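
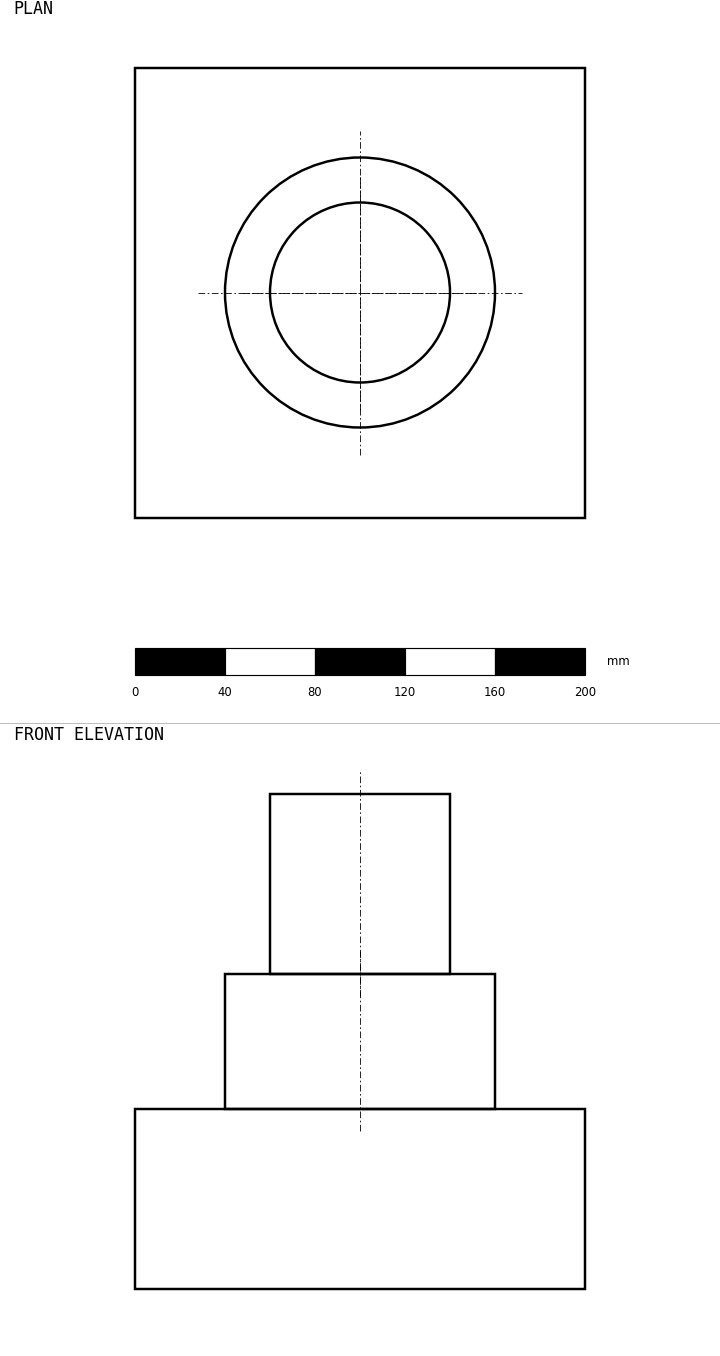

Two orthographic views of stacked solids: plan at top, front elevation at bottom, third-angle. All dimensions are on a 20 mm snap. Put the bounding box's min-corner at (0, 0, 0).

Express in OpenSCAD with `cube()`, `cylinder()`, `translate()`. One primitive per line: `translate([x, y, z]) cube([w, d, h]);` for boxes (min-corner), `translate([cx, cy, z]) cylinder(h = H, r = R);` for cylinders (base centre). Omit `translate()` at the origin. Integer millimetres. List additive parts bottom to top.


cube([200, 200, 80]);
translate([100, 100, 80]) cylinder(h = 60, r = 60);
translate([100, 100, 140]) cylinder(h = 80, r = 40);


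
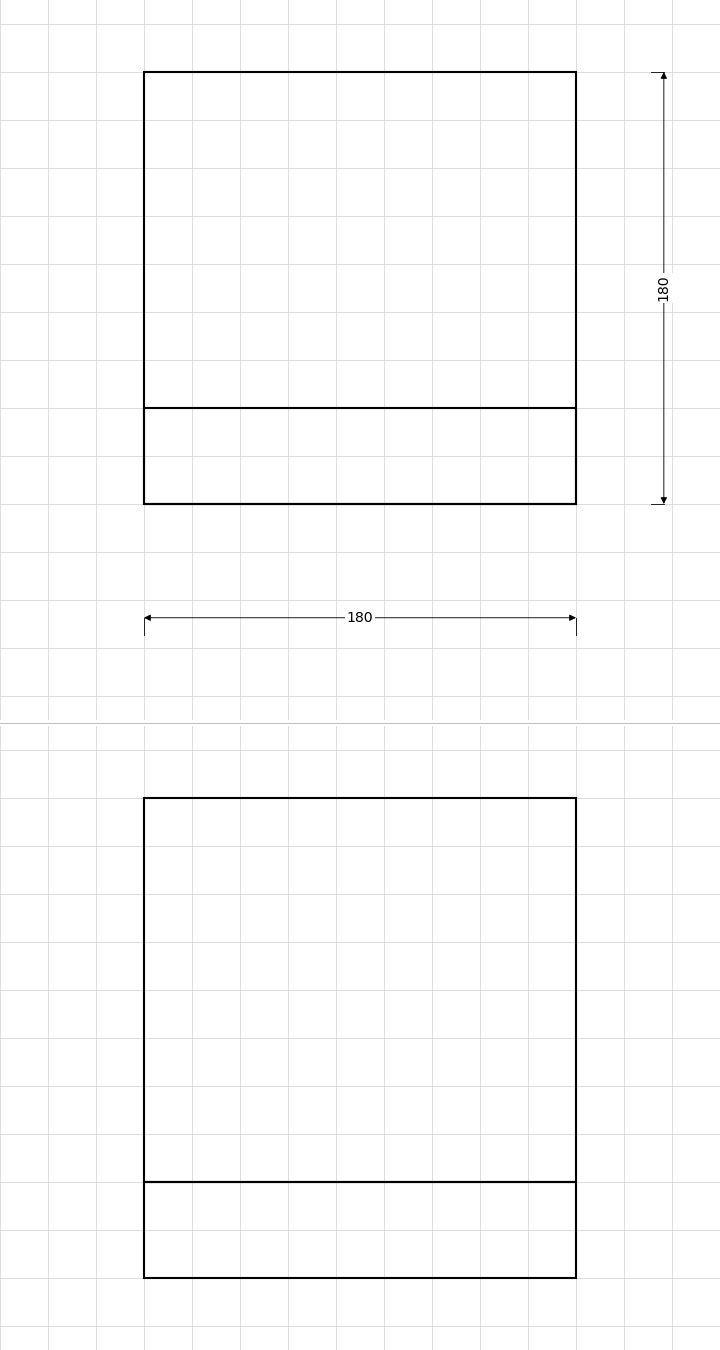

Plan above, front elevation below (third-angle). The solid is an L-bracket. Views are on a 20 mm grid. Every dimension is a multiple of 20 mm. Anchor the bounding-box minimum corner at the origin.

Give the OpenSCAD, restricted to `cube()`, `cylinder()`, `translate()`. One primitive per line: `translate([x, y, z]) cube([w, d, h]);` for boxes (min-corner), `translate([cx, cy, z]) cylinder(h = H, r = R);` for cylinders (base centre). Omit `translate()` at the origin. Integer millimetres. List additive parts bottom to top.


cube([180, 180, 40]);
translate([0, 0, 40]) cube([180, 40, 160]);


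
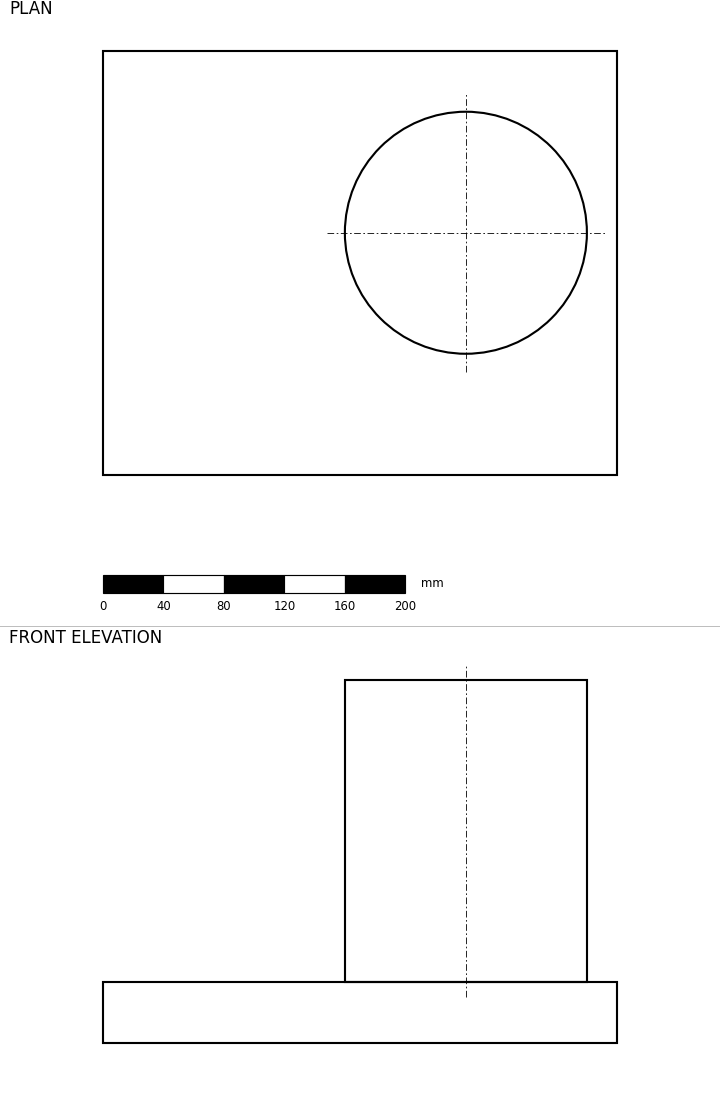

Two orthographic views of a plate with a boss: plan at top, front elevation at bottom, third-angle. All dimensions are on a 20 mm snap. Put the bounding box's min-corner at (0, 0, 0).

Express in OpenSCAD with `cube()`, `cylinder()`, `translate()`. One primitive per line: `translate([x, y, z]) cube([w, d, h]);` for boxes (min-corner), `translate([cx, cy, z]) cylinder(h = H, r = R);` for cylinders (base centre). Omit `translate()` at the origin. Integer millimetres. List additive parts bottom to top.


cube([340, 280, 40]);
translate([240, 160, 40]) cylinder(h = 200, r = 80);


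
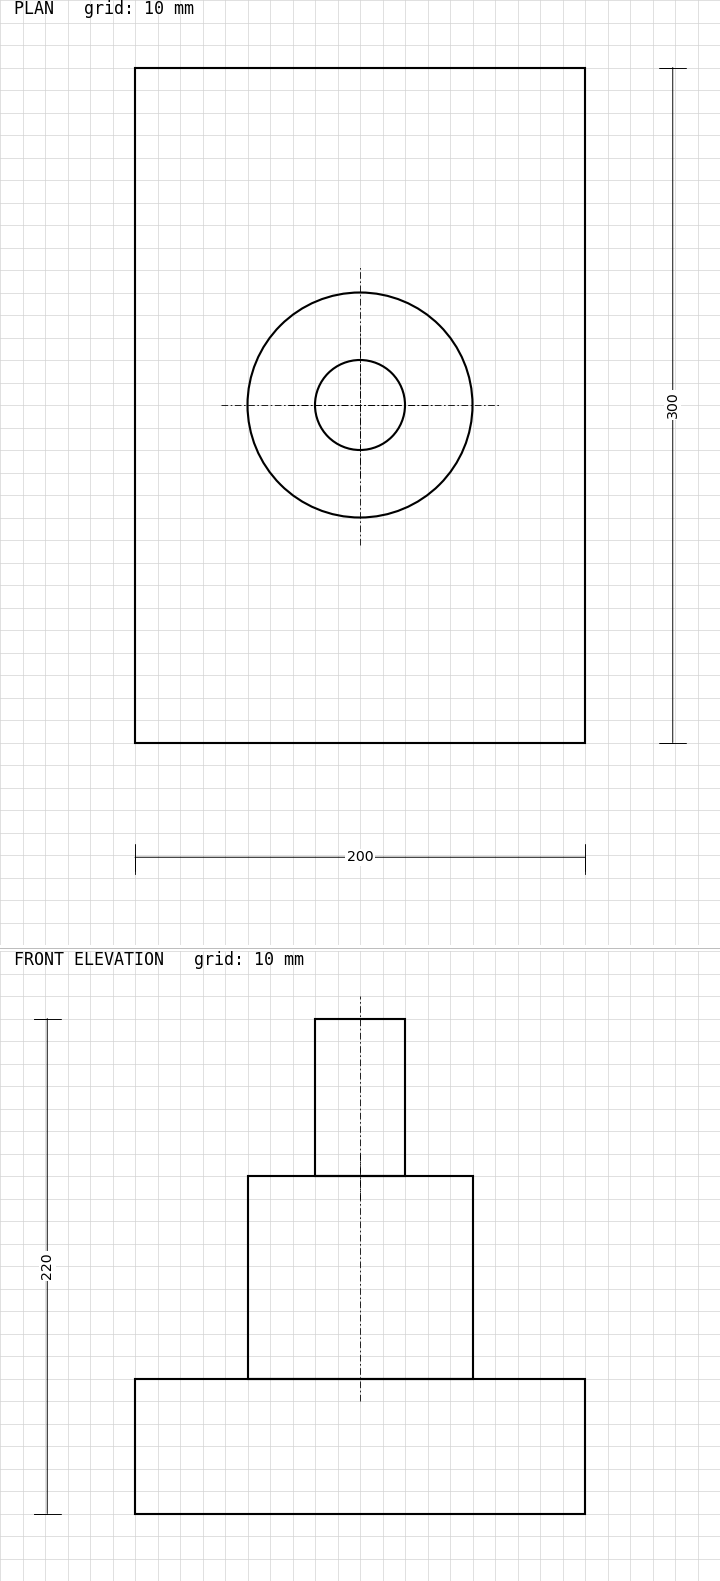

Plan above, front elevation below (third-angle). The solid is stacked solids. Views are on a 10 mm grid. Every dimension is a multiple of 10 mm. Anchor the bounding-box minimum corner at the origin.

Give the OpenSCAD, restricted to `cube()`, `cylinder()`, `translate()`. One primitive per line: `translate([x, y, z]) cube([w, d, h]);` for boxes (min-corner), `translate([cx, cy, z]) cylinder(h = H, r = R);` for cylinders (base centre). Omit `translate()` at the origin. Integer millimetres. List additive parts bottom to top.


cube([200, 300, 60]);
translate([100, 150, 60]) cylinder(h = 90, r = 50);
translate([100, 150, 150]) cylinder(h = 70, r = 20);


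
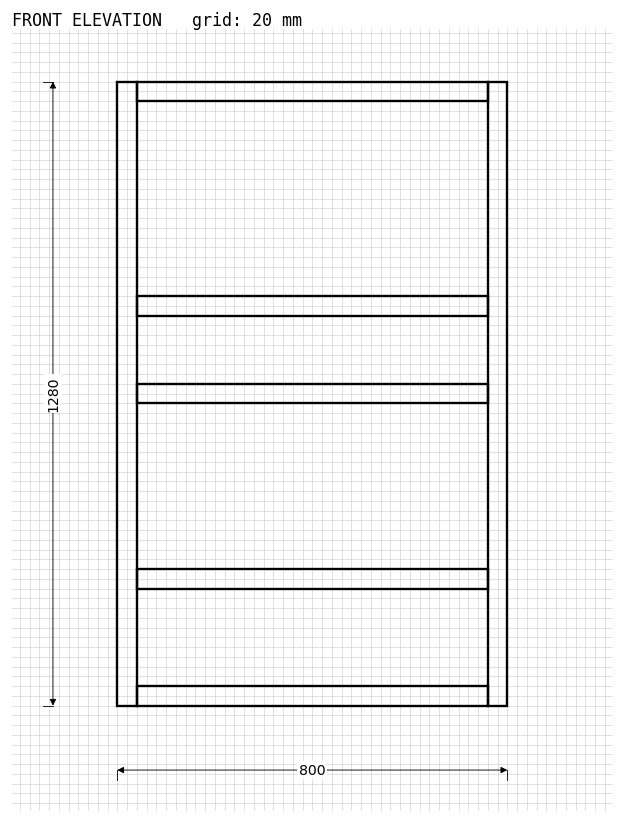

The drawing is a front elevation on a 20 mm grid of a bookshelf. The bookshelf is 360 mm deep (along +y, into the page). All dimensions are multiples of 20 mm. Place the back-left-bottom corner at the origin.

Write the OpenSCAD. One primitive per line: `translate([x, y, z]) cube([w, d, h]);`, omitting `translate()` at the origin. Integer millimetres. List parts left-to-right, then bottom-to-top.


cube([40, 360, 1280]);
translate([40, 0, 0]) cube([720, 360, 40]);
translate([40, 0, 240]) cube([720, 360, 40]);
translate([40, 0, 620]) cube([720, 360, 40]);
translate([40, 0, 800]) cube([720, 360, 40]);
translate([40, 0, 1240]) cube([720, 360, 40]);
translate([760, 0, 0]) cube([40, 360, 1280]);


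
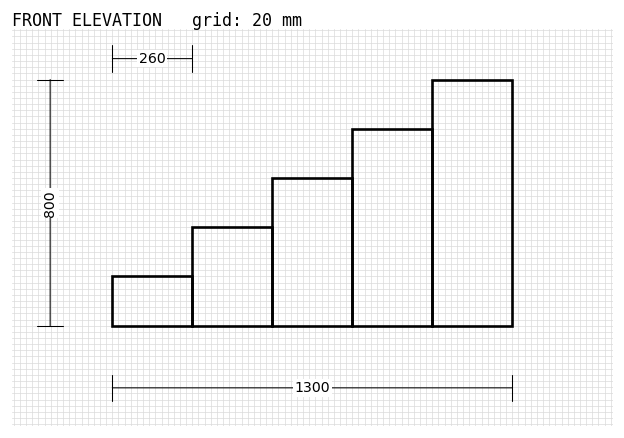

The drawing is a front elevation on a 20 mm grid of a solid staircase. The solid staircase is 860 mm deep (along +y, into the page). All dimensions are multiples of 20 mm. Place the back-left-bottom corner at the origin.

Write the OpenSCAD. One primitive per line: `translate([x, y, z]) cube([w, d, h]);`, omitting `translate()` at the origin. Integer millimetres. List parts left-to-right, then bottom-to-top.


cube([260, 860, 160]);
translate([260, 0, 0]) cube([260, 860, 320]);
translate([520, 0, 0]) cube([260, 860, 480]);
translate([780, 0, 0]) cube([260, 860, 640]);
translate([1040, 0, 0]) cube([260, 860, 800]);


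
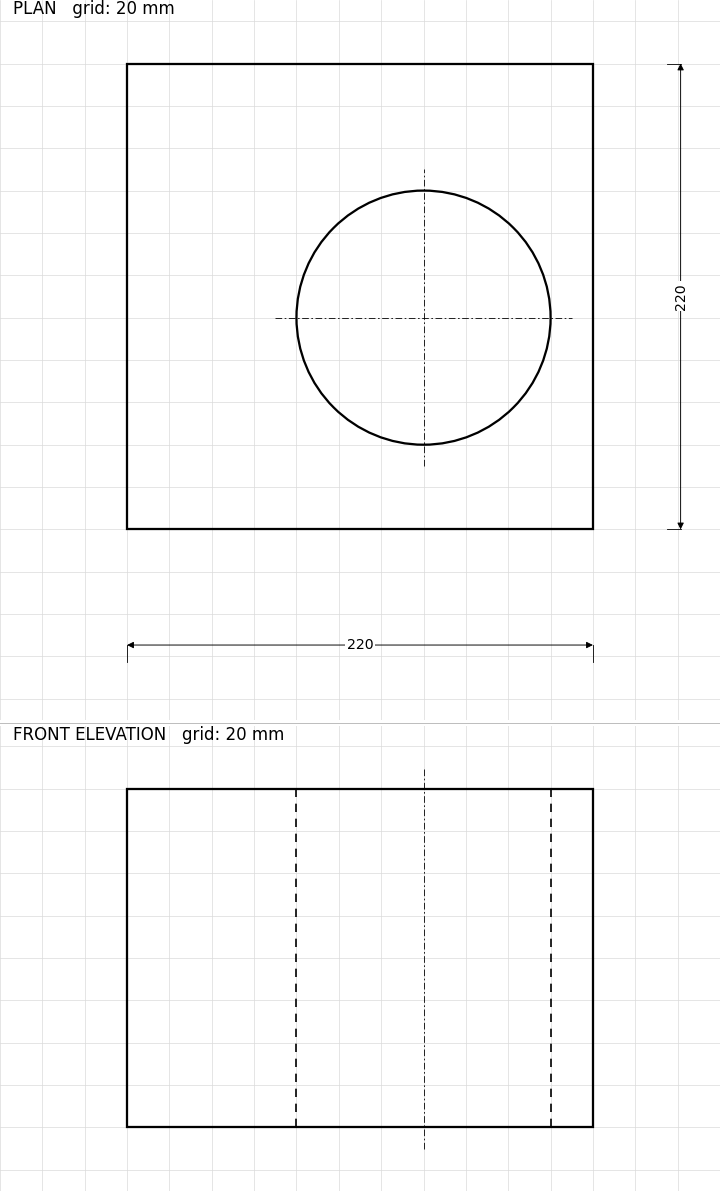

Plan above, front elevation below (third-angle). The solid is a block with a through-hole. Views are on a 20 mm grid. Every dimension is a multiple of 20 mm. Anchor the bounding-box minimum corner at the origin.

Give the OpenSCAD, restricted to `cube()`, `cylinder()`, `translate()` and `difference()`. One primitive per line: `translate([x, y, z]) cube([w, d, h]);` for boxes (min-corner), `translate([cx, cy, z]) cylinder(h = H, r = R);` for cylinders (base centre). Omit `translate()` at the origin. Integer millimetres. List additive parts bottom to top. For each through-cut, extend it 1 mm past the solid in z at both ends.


difference() {
  cube([220, 220, 160]);
  translate([140, 100, -1]) cylinder(h = 162, r = 60);
}


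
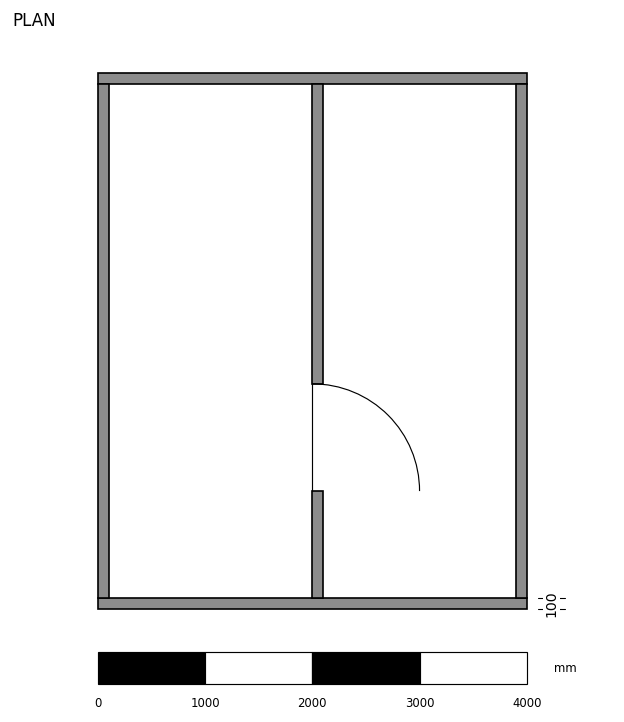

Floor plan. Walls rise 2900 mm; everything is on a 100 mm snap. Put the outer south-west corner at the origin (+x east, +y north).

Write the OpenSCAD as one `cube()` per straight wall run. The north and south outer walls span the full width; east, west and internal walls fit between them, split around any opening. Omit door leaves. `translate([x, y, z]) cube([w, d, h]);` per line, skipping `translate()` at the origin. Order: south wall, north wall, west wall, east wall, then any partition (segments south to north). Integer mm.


cube([4000, 100, 2900]);
translate([0, 4900, 0]) cube([4000, 100, 2900]);
translate([0, 100, 0]) cube([100, 4800, 2900]);
translate([3900, 100, 0]) cube([100, 4800, 2900]);
translate([2000, 100, 0]) cube([100, 1000, 2900]);
translate([2000, 2100, 0]) cube([100, 2800, 2900]);


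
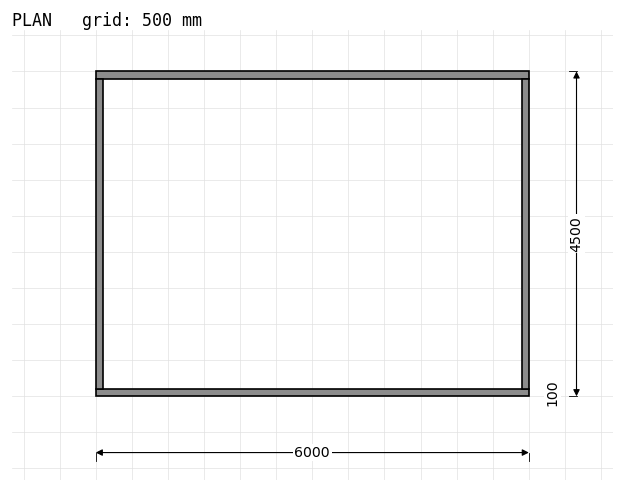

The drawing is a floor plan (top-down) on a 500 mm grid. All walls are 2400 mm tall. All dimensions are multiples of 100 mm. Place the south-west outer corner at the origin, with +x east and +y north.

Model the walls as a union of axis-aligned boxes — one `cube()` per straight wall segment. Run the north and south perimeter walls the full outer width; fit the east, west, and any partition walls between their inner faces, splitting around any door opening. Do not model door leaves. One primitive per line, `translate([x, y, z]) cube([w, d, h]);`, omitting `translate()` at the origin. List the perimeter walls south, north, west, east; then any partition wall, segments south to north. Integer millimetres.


cube([6000, 100, 2400]);
translate([0, 4400, 0]) cube([6000, 100, 2400]);
translate([0, 100, 0]) cube([100, 4300, 2400]);
translate([5900, 100, 0]) cube([100, 4300, 2400]);


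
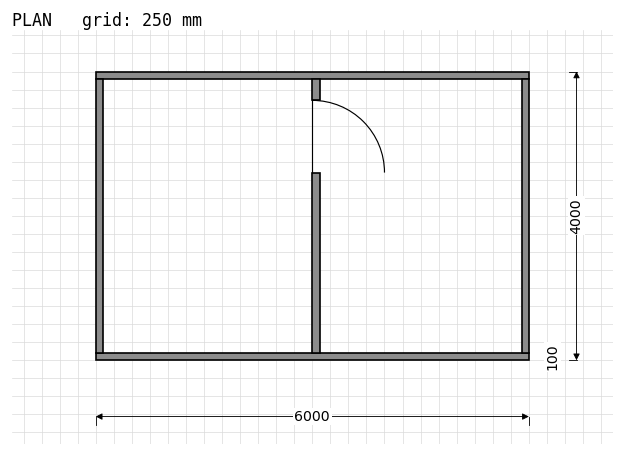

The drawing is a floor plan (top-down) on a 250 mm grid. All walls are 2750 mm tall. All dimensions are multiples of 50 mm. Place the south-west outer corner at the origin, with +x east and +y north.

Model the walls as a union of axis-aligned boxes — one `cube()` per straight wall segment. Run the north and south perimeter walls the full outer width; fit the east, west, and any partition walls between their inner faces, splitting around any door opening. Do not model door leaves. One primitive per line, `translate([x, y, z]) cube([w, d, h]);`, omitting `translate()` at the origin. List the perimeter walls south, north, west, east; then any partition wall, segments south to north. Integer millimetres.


cube([6000, 100, 2750]);
translate([0, 3900, 0]) cube([6000, 100, 2750]);
translate([0, 100, 0]) cube([100, 3800, 2750]);
translate([5900, 100, 0]) cube([100, 3800, 2750]);
translate([3000, 100, 0]) cube([100, 2500, 2750]);
translate([3000, 3600, 0]) cube([100, 300, 2750]);


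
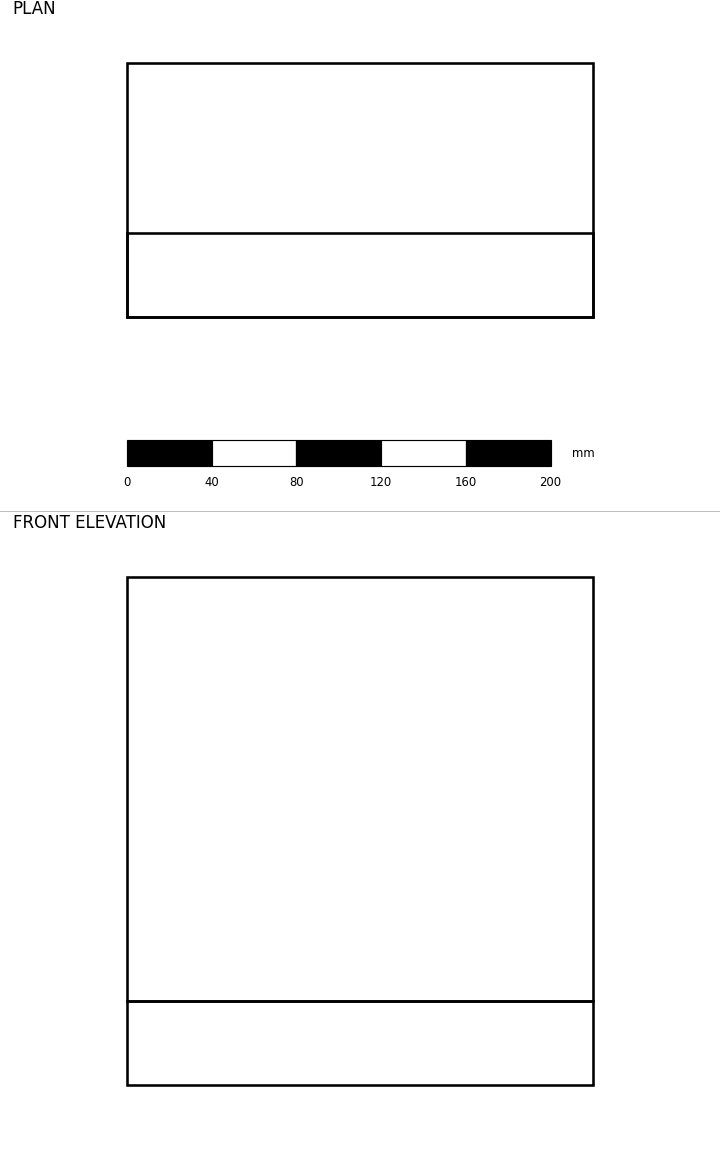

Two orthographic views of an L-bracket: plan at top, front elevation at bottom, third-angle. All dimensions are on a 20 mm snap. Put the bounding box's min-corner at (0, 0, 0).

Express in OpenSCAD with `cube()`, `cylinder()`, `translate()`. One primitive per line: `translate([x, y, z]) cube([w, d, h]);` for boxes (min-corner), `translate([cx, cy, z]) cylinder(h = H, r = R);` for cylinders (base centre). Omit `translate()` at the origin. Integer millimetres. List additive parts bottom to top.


cube([220, 120, 40]);
translate([0, 0, 40]) cube([220, 40, 200]);


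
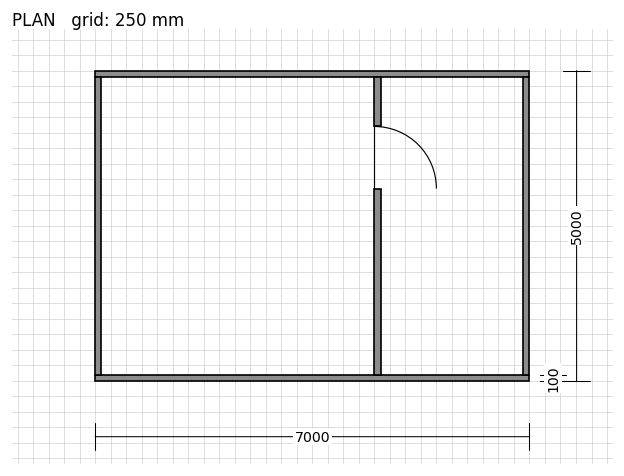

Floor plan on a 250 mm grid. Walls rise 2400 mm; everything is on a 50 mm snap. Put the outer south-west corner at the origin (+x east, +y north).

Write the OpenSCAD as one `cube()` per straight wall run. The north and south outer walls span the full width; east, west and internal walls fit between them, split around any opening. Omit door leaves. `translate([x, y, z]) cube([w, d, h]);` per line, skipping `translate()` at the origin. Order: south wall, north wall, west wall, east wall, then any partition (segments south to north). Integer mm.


cube([7000, 100, 2400]);
translate([0, 4900, 0]) cube([7000, 100, 2400]);
translate([0, 100, 0]) cube([100, 4800, 2400]);
translate([6900, 100, 0]) cube([100, 4800, 2400]);
translate([4500, 100, 0]) cube([100, 3000, 2400]);
translate([4500, 4100, 0]) cube([100, 800, 2400]);


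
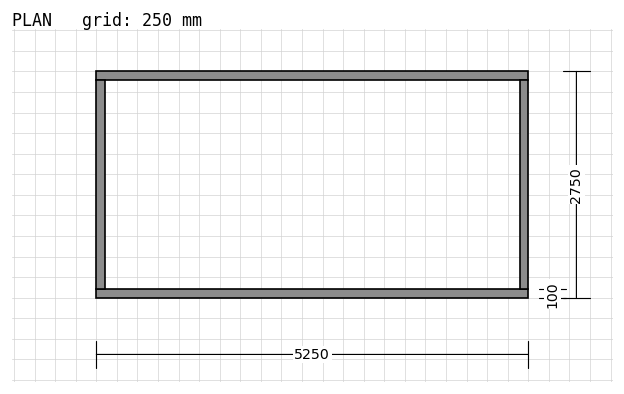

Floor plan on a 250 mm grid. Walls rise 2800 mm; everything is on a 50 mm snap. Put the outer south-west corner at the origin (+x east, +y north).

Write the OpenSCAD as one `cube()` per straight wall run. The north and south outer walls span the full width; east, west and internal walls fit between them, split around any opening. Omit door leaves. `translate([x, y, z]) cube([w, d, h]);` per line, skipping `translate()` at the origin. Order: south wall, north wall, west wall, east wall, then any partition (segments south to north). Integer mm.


cube([5250, 100, 2800]);
translate([0, 2650, 0]) cube([5250, 100, 2800]);
translate([0, 100, 0]) cube([100, 2550, 2800]);
translate([5150, 100, 0]) cube([100, 2550, 2800]);


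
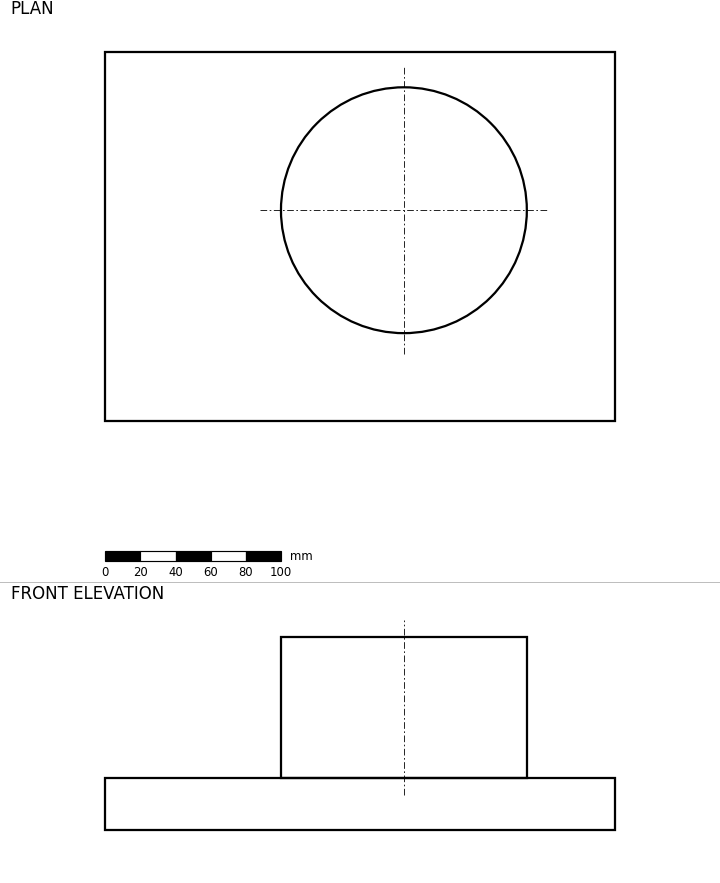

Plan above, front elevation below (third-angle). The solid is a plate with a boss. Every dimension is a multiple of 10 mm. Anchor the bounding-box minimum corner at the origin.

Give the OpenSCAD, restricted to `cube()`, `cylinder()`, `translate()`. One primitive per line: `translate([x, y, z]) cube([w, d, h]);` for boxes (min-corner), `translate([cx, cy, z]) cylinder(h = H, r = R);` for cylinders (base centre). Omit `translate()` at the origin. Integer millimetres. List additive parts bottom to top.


cube([290, 210, 30]);
translate([170, 120, 30]) cylinder(h = 80, r = 70);


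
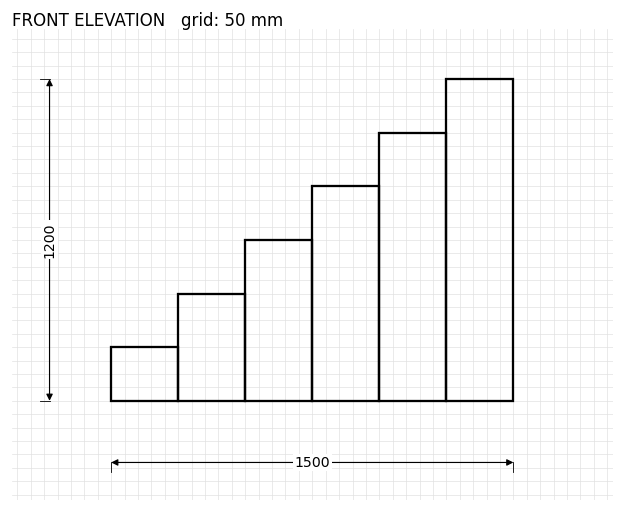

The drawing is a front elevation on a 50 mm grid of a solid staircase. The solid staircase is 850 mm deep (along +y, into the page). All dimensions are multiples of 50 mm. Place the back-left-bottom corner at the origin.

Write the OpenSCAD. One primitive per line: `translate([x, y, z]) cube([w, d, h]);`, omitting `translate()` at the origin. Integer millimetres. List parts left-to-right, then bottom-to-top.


cube([250, 850, 200]);
translate([250, 0, 0]) cube([250, 850, 400]);
translate([500, 0, 0]) cube([250, 850, 600]);
translate([750, 0, 0]) cube([250, 850, 800]);
translate([1000, 0, 0]) cube([250, 850, 1000]);
translate([1250, 0, 0]) cube([250, 850, 1200]);


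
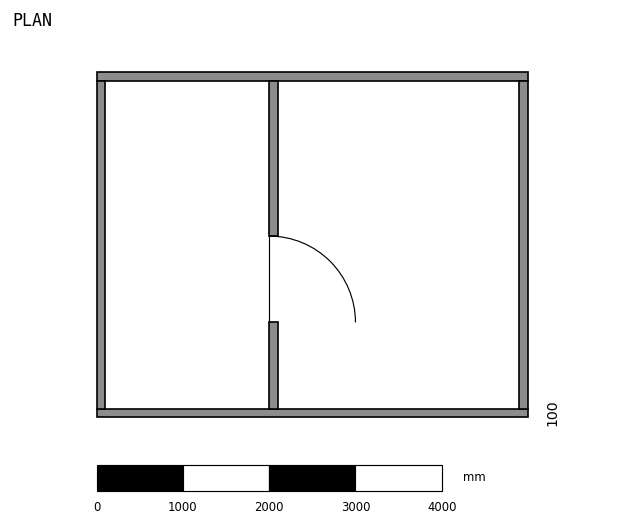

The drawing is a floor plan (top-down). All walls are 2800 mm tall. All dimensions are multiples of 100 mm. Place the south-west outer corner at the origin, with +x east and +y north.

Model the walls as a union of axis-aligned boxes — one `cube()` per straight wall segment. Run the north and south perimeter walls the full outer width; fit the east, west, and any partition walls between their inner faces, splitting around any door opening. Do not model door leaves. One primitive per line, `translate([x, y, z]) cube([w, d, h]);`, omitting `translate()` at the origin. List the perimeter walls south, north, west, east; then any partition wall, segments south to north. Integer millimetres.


cube([5000, 100, 2800]);
translate([0, 3900, 0]) cube([5000, 100, 2800]);
translate([0, 100, 0]) cube([100, 3800, 2800]);
translate([4900, 100, 0]) cube([100, 3800, 2800]);
translate([2000, 100, 0]) cube([100, 1000, 2800]);
translate([2000, 2100, 0]) cube([100, 1800, 2800]);


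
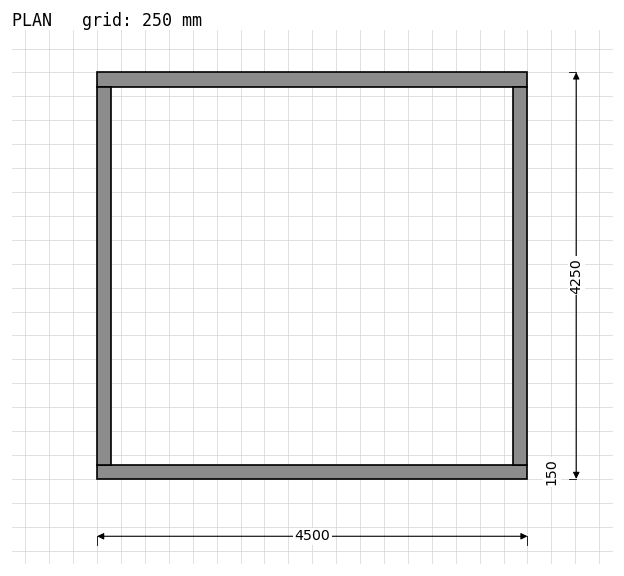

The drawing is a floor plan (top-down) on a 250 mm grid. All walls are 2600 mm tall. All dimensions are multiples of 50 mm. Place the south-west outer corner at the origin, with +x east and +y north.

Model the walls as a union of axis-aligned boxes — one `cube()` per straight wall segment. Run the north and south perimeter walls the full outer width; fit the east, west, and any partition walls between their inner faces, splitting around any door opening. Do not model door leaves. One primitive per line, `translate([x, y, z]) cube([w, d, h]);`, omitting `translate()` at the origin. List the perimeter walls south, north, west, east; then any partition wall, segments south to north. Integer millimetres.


cube([4500, 150, 2600]);
translate([0, 4100, 0]) cube([4500, 150, 2600]);
translate([0, 150, 0]) cube([150, 3950, 2600]);
translate([4350, 150, 0]) cube([150, 3950, 2600]);


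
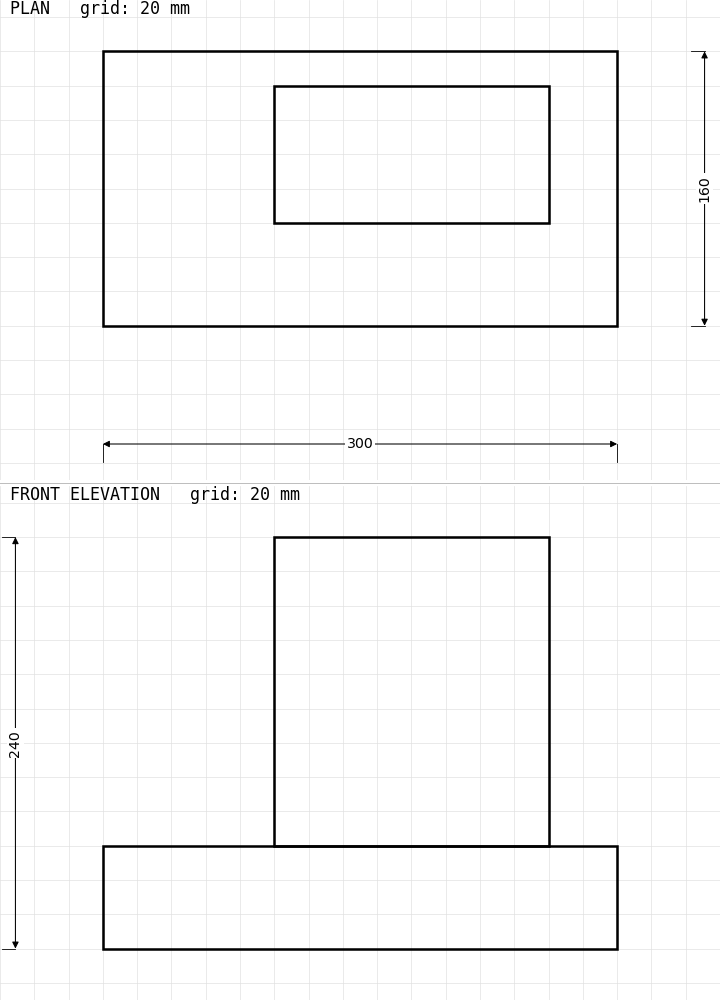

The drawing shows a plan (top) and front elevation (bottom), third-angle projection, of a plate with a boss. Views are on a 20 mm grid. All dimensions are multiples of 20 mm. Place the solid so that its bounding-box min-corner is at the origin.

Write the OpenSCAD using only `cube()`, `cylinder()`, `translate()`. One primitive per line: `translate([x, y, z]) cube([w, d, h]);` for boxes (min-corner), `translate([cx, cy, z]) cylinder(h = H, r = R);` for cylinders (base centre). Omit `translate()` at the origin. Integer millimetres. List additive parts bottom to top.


cube([300, 160, 60]);
translate([100, 60, 60]) cube([160, 80, 180]);


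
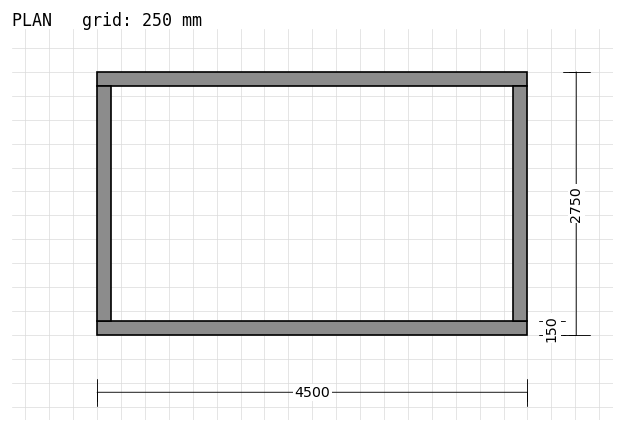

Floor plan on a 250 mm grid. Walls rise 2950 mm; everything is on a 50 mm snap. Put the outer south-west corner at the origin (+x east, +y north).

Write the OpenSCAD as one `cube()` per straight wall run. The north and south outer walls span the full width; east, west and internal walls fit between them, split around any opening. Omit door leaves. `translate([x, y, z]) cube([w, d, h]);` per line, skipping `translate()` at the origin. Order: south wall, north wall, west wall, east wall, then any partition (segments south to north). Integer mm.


cube([4500, 150, 2950]);
translate([0, 2600, 0]) cube([4500, 150, 2950]);
translate([0, 150, 0]) cube([150, 2450, 2950]);
translate([4350, 150, 0]) cube([150, 2450, 2950]);


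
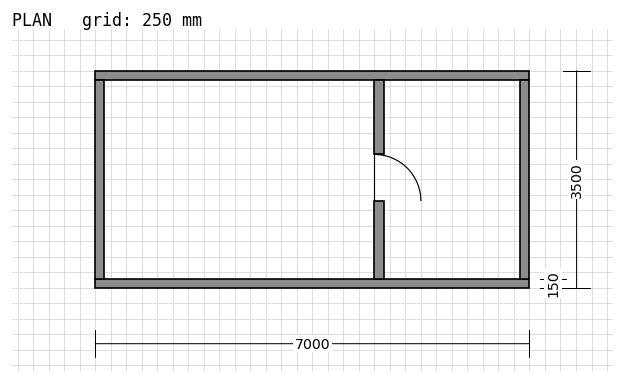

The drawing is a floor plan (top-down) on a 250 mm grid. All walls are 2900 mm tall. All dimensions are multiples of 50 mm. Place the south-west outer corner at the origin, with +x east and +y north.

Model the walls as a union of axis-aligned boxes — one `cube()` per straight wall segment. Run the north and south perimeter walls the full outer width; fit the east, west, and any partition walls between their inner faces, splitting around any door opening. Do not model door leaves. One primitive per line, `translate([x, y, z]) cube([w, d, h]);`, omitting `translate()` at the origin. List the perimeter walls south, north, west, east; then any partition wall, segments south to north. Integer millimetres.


cube([7000, 150, 2900]);
translate([0, 3350, 0]) cube([7000, 150, 2900]);
translate([0, 150, 0]) cube([150, 3200, 2900]);
translate([6850, 150, 0]) cube([150, 3200, 2900]);
translate([4500, 150, 0]) cube([150, 1250, 2900]);
translate([4500, 2150, 0]) cube([150, 1200, 2900]);


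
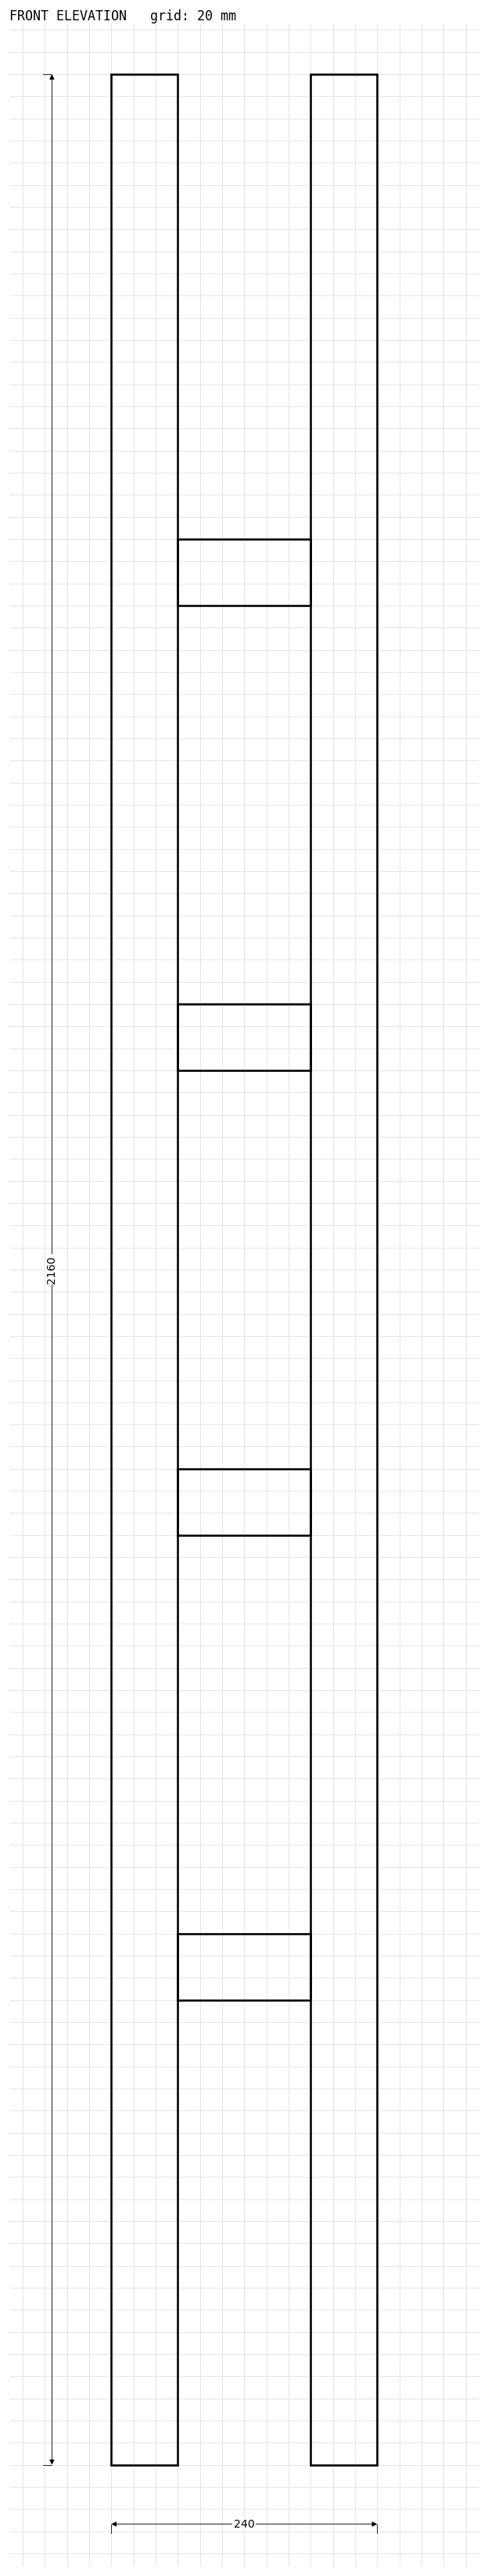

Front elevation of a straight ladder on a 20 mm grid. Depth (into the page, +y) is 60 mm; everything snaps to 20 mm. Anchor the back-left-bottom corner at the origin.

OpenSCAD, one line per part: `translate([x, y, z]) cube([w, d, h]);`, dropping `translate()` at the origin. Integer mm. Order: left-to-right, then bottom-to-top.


cube([60, 60, 2160]);
translate([60, 0, 420]) cube([120, 60, 60]);
translate([60, 0, 840]) cube([120, 60, 60]);
translate([60, 0, 1260]) cube([120, 60, 60]);
translate([60, 0, 1680]) cube([120, 60, 60]);
translate([180, 0, 0]) cube([60, 60, 2160]);


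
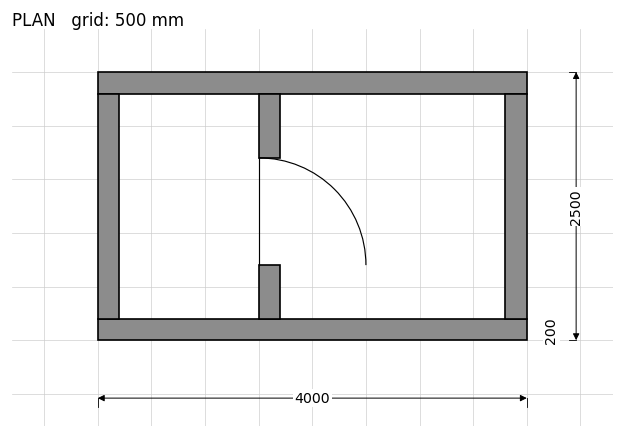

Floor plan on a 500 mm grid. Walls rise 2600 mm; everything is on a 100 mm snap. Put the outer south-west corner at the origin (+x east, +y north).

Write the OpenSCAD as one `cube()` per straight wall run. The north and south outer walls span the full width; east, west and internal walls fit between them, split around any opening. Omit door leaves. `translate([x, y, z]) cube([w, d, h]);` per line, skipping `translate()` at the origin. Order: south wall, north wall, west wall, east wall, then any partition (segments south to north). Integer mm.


cube([4000, 200, 2600]);
translate([0, 2300, 0]) cube([4000, 200, 2600]);
translate([0, 200, 0]) cube([200, 2100, 2600]);
translate([3800, 200, 0]) cube([200, 2100, 2600]);
translate([1500, 200, 0]) cube([200, 500, 2600]);
translate([1500, 1700, 0]) cube([200, 600, 2600]);


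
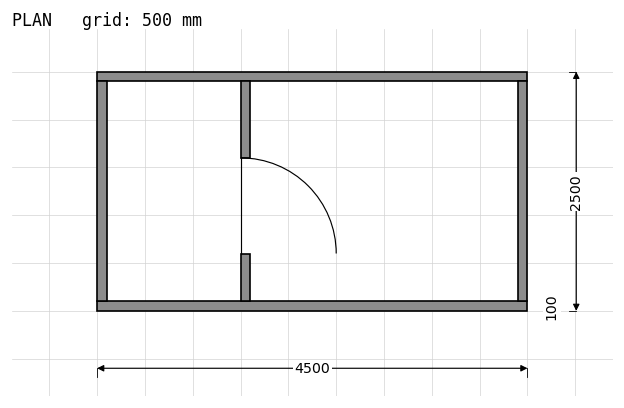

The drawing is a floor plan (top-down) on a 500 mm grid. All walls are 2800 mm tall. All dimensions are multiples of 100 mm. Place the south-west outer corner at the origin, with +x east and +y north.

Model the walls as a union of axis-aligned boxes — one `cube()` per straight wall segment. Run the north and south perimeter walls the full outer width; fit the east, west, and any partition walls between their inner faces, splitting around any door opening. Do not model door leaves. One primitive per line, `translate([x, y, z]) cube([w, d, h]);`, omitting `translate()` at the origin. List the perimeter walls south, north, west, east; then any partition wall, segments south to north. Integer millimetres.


cube([4500, 100, 2800]);
translate([0, 2400, 0]) cube([4500, 100, 2800]);
translate([0, 100, 0]) cube([100, 2300, 2800]);
translate([4400, 100, 0]) cube([100, 2300, 2800]);
translate([1500, 100, 0]) cube([100, 500, 2800]);
translate([1500, 1600, 0]) cube([100, 800, 2800]);


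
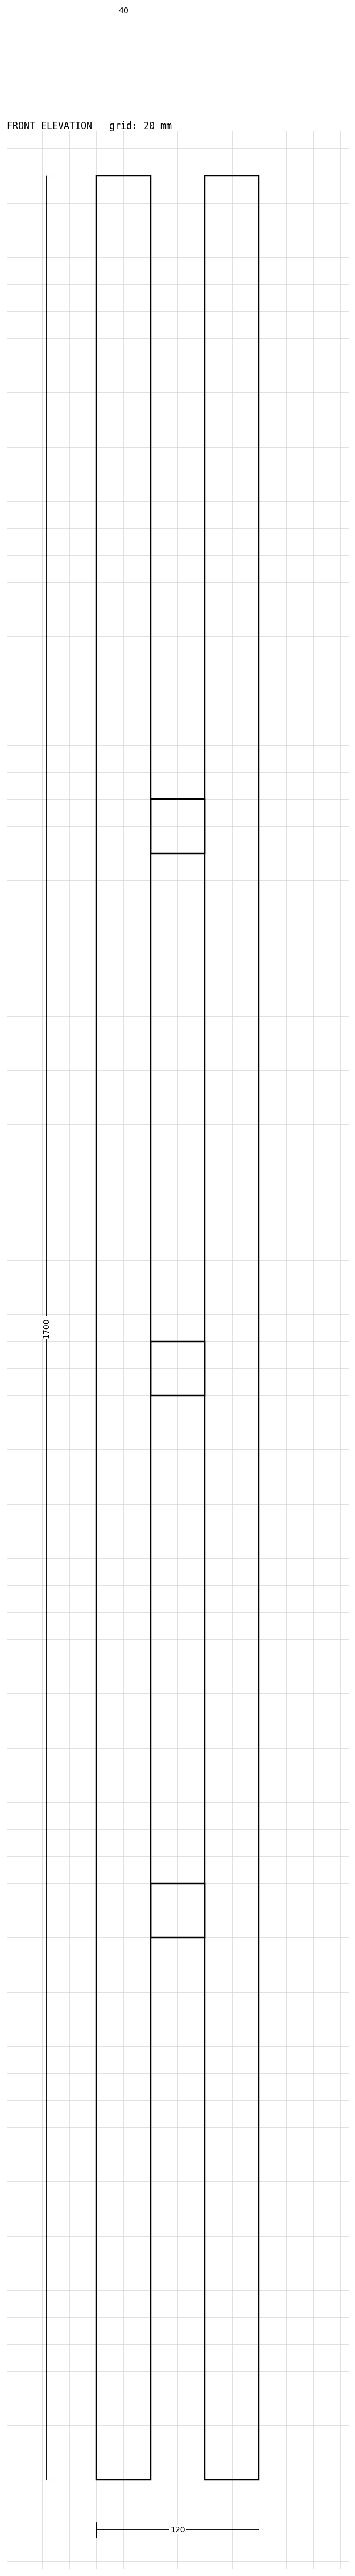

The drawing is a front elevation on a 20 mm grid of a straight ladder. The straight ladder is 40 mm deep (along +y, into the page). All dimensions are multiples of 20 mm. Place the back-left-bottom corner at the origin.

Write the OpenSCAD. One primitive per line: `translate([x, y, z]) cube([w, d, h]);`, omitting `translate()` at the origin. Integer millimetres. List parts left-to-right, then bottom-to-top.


cube([40, 40, 1700]);
translate([40, 0, 400]) cube([40, 40, 40]);
translate([40, 0, 800]) cube([40, 40, 40]);
translate([40, 0, 1200]) cube([40, 40, 40]);
translate([80, 0, 0]) cube([40, 40, 1700]);


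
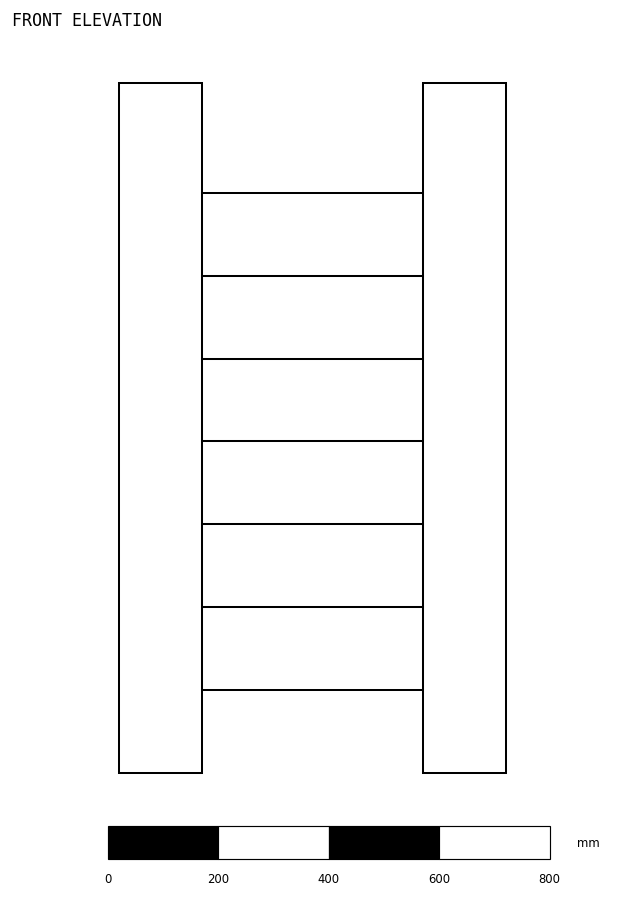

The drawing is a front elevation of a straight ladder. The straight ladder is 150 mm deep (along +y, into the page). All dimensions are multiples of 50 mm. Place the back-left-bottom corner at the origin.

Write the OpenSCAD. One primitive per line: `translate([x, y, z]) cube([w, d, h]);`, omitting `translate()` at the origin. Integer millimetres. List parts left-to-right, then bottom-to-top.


cube([150, 150, 1250]);
translate([150, 0, 150]) cube([400, 150, 150]);
translate([150, 0, 300]) cube([400, 150, 150]);
translate([150, 0, 450]) cube([400, 150, 150]);
translate([150, 0, 600]) cube([400, 150, 150]);
translate([150, 0, 750]) cube([400, 150, 150]);
translate([150, 0, 900]) cube([400, 150, 150]);
translate([550, 0, 0]) cube([150, 150, 1250]);


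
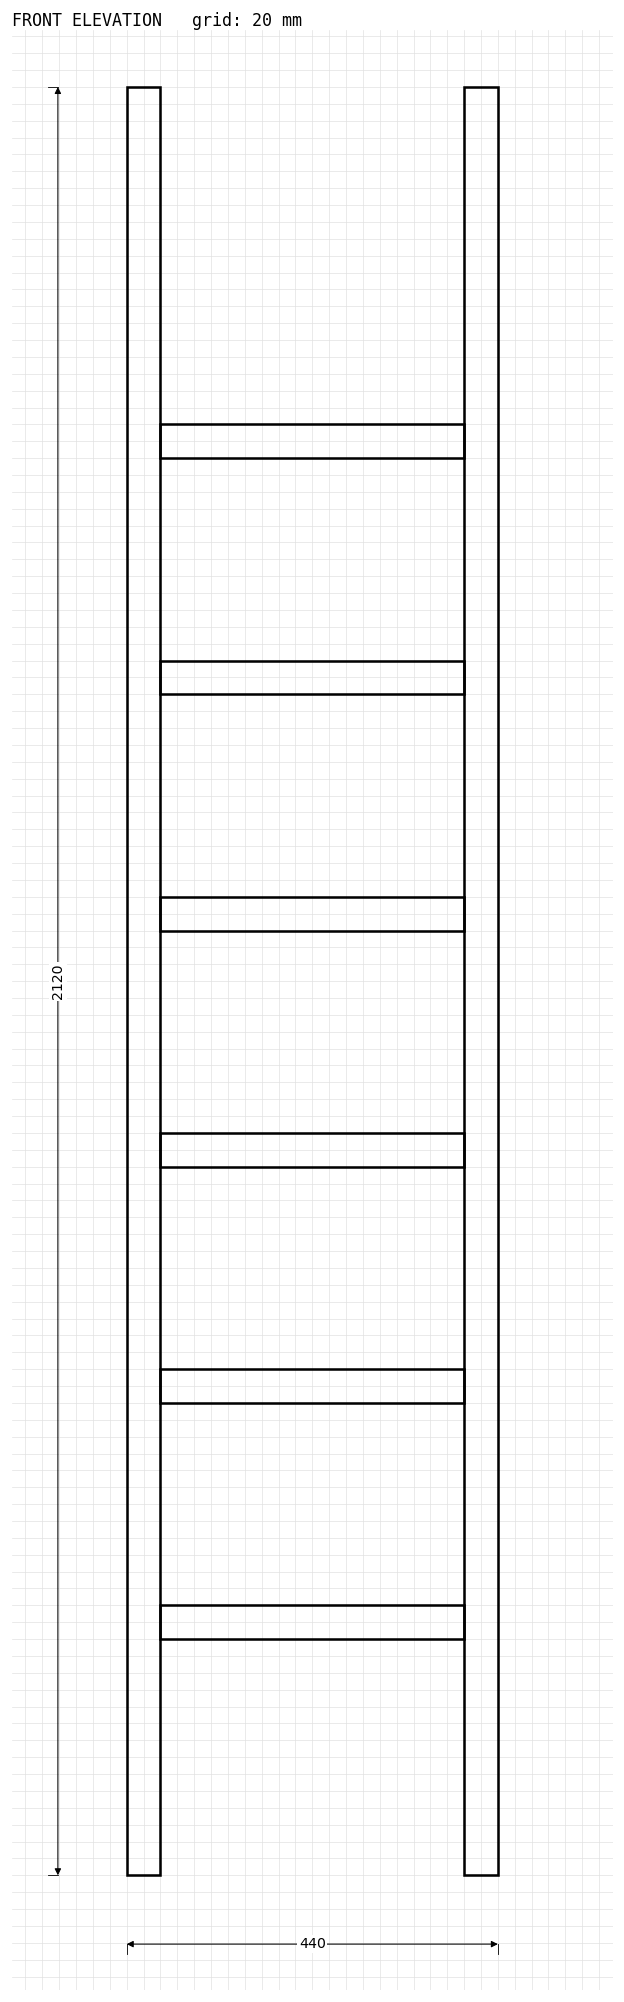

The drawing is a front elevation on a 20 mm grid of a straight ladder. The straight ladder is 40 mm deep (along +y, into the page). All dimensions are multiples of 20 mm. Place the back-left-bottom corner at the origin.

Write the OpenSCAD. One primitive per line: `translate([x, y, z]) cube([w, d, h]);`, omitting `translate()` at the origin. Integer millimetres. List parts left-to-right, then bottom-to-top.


cube([40, 40, 2120]);
translate([40, 0, 280]) cube([360, 40, 40]);
translate([40, 0, 560]) cube([360, 40, 40]);
translate([40, 0, 840]) cube([360, 40, 40]);
translate([40, 0, 1120]) cube([360, 40, 40]);
translate([40, 0, 1400]) cube([360, 40, 40]);
translate([40, 0, 1680]) cube([360, 40, 40]);
translate([400, 0, 0]) cube([40, 40, 2120]);


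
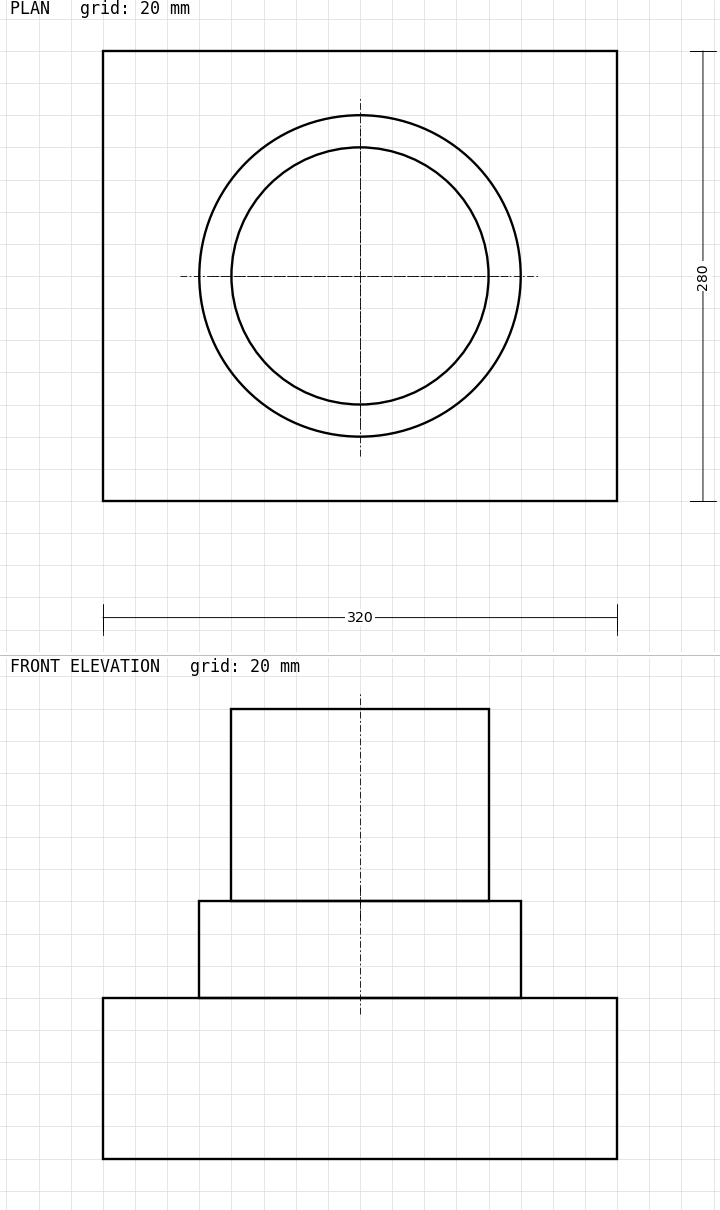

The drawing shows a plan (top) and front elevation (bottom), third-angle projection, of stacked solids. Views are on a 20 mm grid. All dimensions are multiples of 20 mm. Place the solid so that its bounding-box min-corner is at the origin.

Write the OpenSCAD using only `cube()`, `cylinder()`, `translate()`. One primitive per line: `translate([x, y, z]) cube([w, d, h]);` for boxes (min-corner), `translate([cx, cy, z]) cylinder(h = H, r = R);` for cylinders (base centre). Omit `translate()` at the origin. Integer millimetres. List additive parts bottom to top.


cube([320, 280, 100]);
translate([160, 140, 100]) cylinder(h = 60, r = 100);
translate([160, 140, 160]) cylinder(h = 120, r = 80);


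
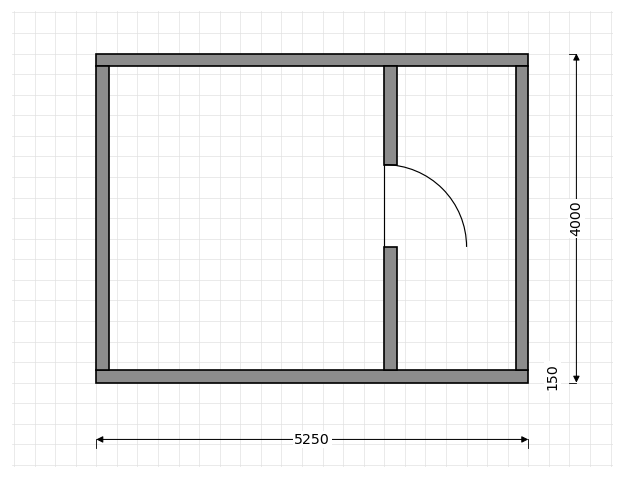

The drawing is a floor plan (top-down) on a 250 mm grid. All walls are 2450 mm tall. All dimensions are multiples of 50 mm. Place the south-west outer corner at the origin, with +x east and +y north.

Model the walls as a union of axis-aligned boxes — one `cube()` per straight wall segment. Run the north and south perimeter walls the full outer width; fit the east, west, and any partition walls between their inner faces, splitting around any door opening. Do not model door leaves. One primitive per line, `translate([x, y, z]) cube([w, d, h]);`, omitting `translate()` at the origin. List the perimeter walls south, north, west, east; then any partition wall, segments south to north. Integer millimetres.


cube([5250, 150, 2450]);
translate([0, 3850, 0]) cube([5250, 150, 2450]);
translate([0, 150, 0]) cube([150, 3700, 2450]);
translate([5100, 150, 0]) cube([150, 3700, 2450]);
translate([3500, 150, 0]) cube([150, 1500, 2450]);
translate([3500, 2650, 0]) cube([150, 1200, 2450]);


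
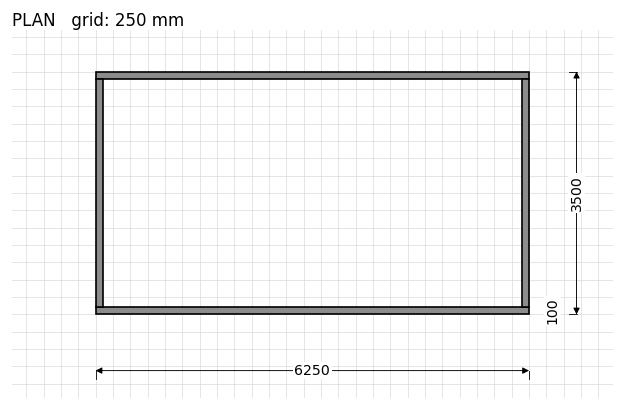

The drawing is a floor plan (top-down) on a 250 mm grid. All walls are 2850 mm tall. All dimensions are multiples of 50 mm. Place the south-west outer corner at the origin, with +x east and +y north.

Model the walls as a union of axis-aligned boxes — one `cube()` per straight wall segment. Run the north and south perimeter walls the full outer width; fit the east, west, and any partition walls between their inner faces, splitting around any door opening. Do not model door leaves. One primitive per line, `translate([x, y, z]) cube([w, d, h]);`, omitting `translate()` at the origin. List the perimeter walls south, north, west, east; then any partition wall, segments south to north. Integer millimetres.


cube([6250, 100, 2850]);
translate([0, 3400, 0]) cube([6250, 100, 2850]);
translate([0, 100, 0]) cube([100, 3300, 2850]);
translate([6150, 100, 0]) cube([100, 3300, 2850]);


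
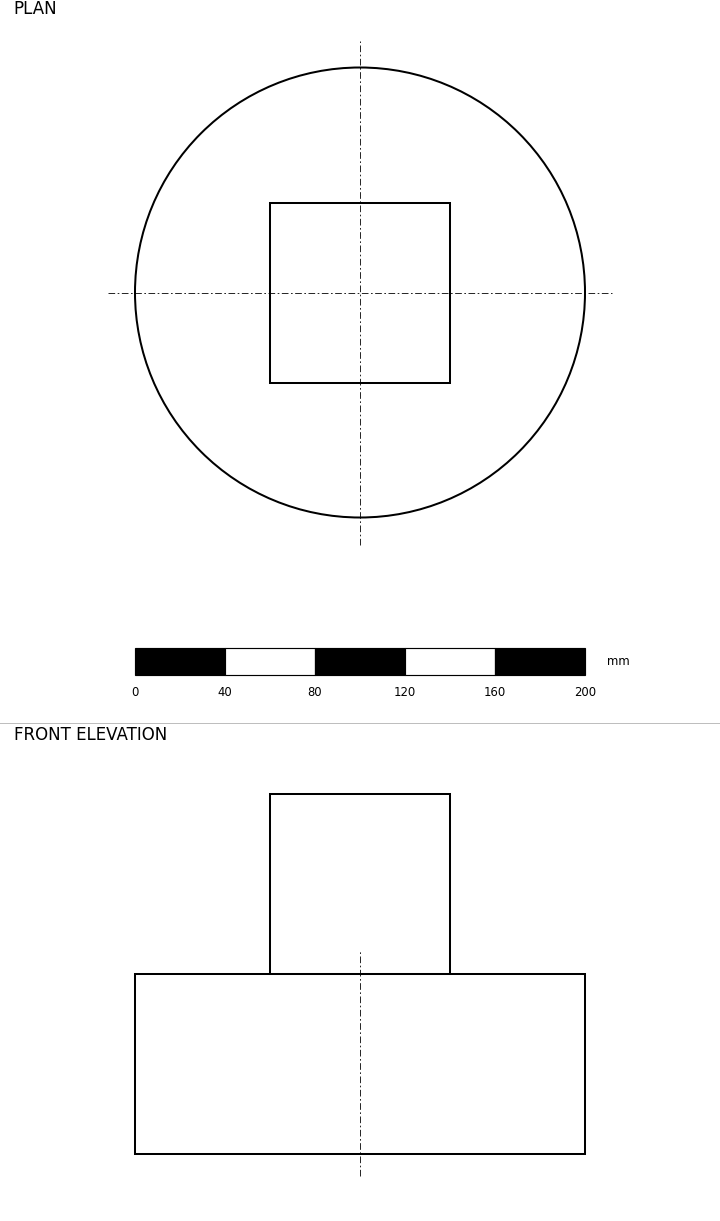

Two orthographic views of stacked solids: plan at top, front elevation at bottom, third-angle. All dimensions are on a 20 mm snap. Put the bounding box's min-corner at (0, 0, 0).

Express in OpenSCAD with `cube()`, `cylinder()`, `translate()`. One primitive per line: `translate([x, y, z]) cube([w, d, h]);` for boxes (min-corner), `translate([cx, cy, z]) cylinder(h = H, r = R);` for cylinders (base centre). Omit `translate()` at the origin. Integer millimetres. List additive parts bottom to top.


translate([100, 100, 0]) cylinder(h = 80, r = 100);
translate([60, 60, 80]) cube([80, 80, 80]);


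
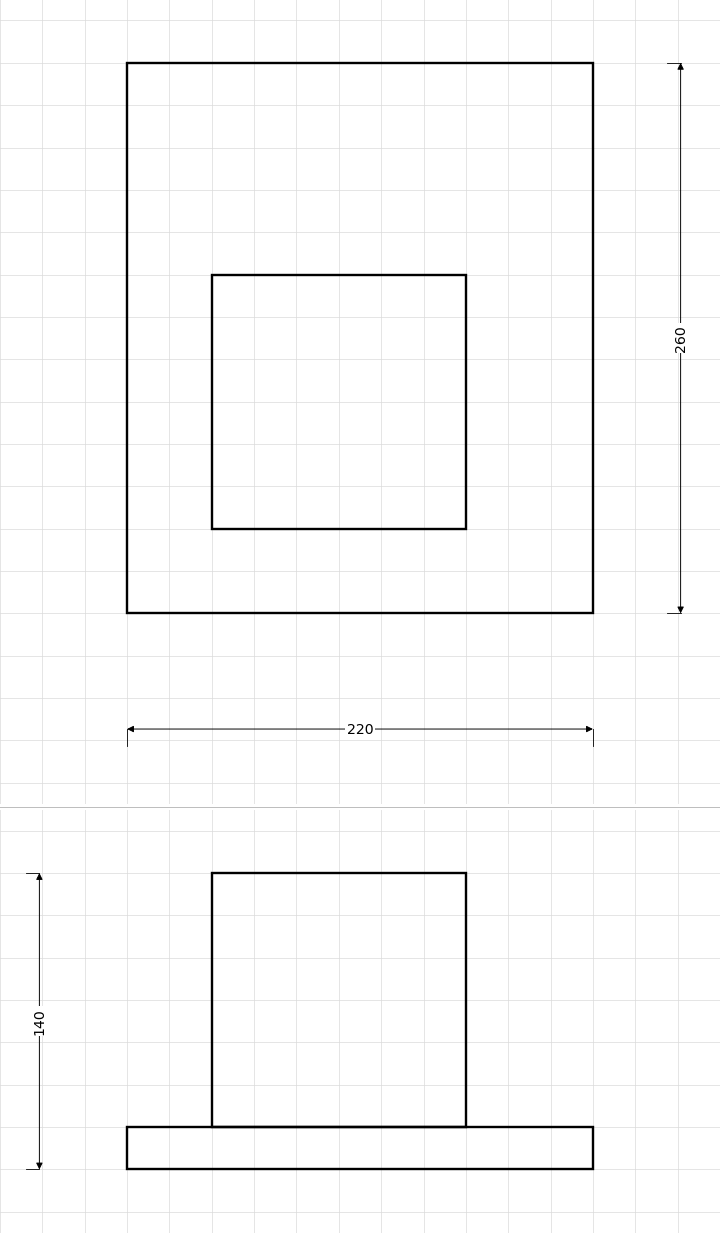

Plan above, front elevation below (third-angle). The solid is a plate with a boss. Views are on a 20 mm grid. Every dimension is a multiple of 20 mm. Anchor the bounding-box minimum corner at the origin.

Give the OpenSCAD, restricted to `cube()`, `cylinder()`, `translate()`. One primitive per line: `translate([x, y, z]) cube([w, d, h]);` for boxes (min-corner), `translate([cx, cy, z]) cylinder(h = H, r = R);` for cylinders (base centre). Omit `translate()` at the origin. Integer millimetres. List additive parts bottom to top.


cube([220, 260, 20]);
translate([40, 40, 20]) cube([120, 120, 120]);


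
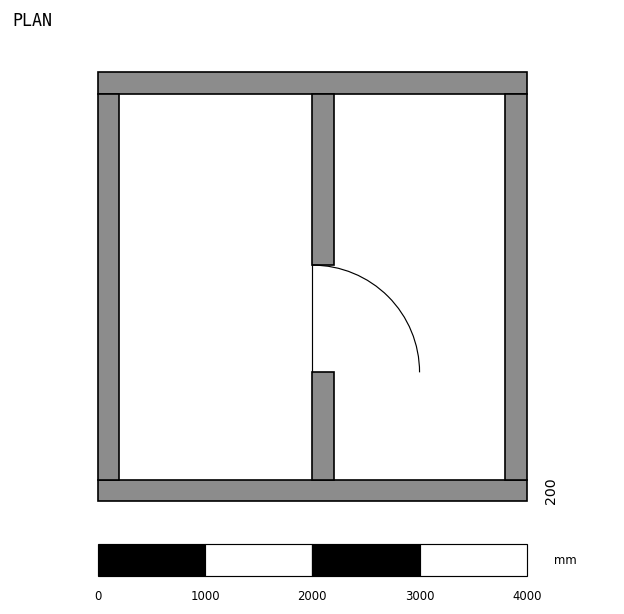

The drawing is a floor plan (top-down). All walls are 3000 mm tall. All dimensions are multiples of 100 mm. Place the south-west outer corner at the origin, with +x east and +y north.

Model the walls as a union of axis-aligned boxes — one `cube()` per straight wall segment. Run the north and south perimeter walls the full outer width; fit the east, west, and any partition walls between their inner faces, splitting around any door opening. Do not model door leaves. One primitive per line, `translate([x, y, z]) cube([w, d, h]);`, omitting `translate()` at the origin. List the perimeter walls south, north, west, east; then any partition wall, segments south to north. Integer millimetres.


cube([4000, 200, 3000]);
translate([0, 3800, 0]) cube([4000, 200, 3000]);
translate([0, 200, 0]) cube([200, 3600, 3000]);
translate([3800, 200, 0]) cube([200, 3600, 3000]);
translate([2000, 200, 0]) cube([200, 1000, 3000]);
translate([2000, 2200, 0]) cube([200, 1600, 3000]);


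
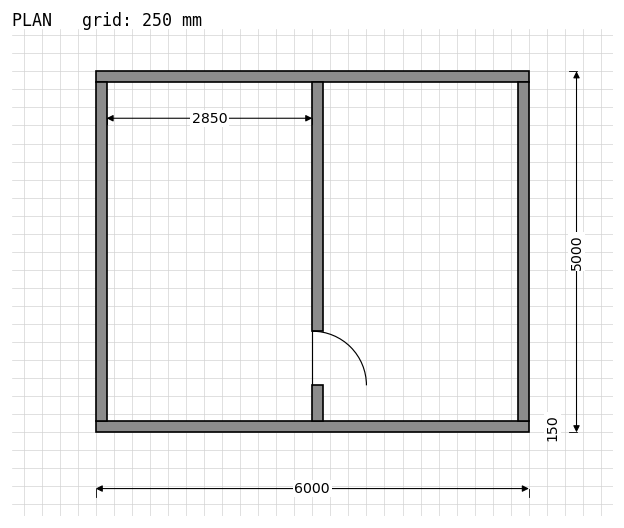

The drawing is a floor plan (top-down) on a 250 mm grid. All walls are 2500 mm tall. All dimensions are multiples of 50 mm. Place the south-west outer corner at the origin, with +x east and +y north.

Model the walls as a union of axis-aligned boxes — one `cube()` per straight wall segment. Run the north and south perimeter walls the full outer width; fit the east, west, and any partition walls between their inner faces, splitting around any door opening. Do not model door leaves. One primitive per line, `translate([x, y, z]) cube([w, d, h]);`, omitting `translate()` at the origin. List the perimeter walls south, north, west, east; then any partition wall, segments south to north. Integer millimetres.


cube([6000, 150, 2500]);
translate([0, 4850, 0]) cube([6000, 150, 2500]);
translate([0, 150, 0]) cube([150, 4700, 2500]);
translate([5850, 150, 0]) cube([150, 4700, 2500]);
translate([3000, 150, 0]) cube([150, 500, 2500]);
translate([3000, 1400, 0]) cube([150, 3450, 2500]);


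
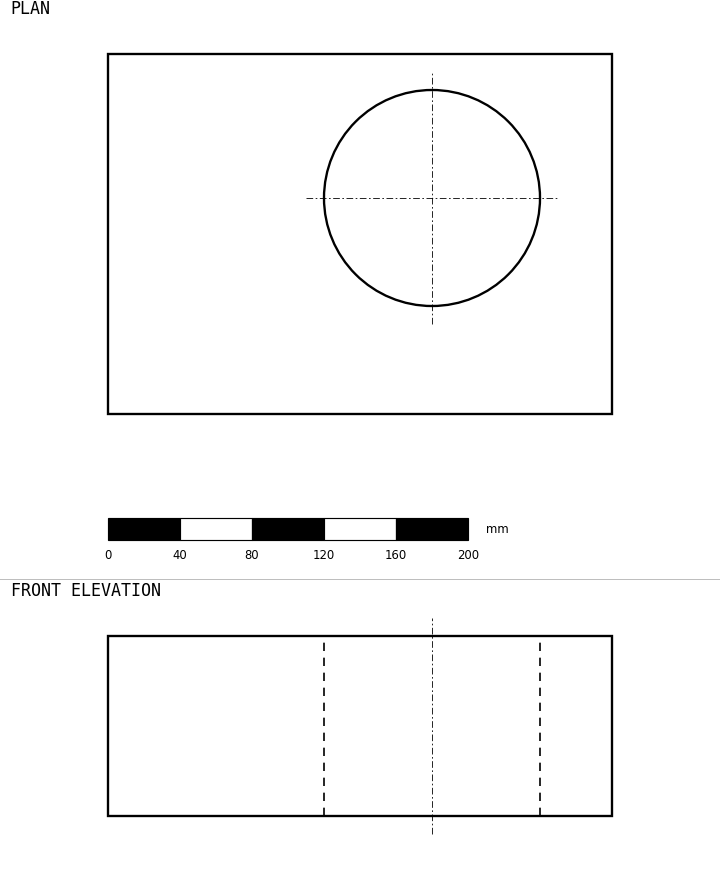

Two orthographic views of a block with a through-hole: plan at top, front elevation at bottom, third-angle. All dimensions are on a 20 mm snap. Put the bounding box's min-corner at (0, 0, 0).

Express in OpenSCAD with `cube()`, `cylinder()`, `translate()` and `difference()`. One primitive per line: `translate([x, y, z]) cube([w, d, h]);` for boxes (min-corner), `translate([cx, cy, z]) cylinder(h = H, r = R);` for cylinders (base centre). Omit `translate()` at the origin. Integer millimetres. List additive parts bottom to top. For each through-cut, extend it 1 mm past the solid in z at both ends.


difference() {
  cube([280, 200, 100]);
  translate([180, 120, -1]) cylinder(h = 102, r = 60);
}


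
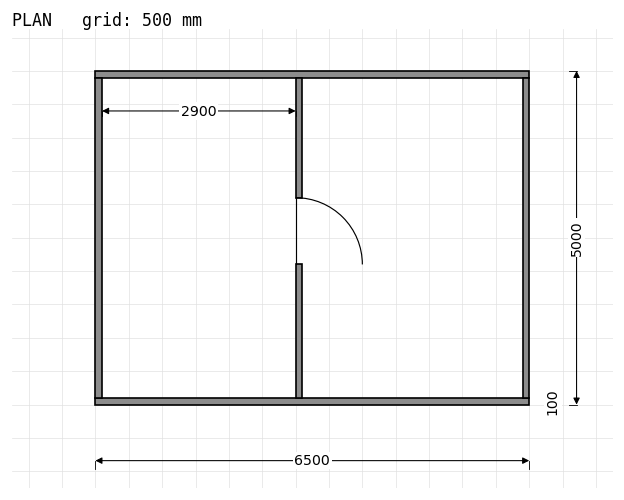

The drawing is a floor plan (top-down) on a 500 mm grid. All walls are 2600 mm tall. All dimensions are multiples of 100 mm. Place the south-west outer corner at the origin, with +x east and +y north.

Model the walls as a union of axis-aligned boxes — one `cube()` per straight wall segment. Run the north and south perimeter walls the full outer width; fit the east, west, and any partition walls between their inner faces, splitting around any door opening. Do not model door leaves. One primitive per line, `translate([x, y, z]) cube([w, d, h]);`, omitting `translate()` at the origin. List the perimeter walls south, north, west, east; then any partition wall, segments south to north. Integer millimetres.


cube([6500, 100, 2600]);
translate([0, 4900, 0]) cube([6500, 100, 2600]);
translate([0, 100, 0]) cube([100, 4800, 2600]);
translate([6400, 100, 0]) cube([100, 4800, 2600]);
translate([3000, 100, 0]) cube([100, 2000, 2600]);
translate([3000, 3100, 0]) cube([100, 1800, 2600]);


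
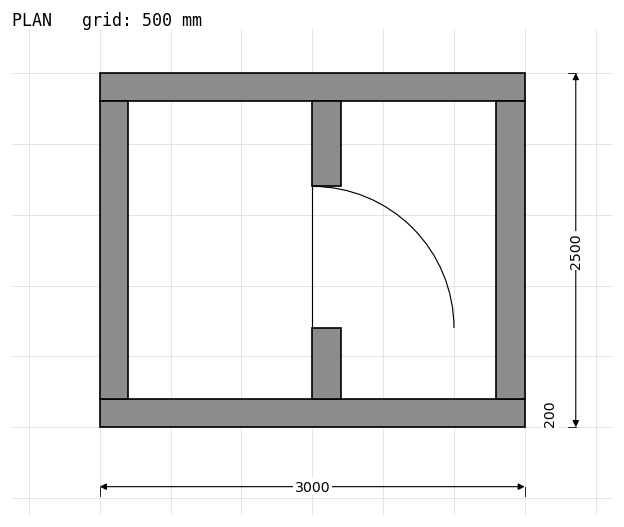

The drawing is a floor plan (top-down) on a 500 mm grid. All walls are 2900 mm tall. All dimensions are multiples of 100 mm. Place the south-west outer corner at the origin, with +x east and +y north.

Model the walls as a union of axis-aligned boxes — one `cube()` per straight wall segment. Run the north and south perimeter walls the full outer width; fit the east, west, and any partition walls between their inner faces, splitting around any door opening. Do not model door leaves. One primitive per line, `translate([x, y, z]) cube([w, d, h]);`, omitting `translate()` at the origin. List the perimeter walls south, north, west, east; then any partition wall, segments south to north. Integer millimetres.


cube([3000, 200, 2900]);
translate([0, 2300, 0]) cube([3000, 200, 2900]);
translate([0, 200, 0]) cube([200, 2100, 2900]);
translate([2800, 200, 0]) cube([200, 2100, 2900]);
translate([1500, 200, 0]) cube([200, 500, 2900]);
translate([1500, 1700, 0]) cube([200, 600, 2900]);


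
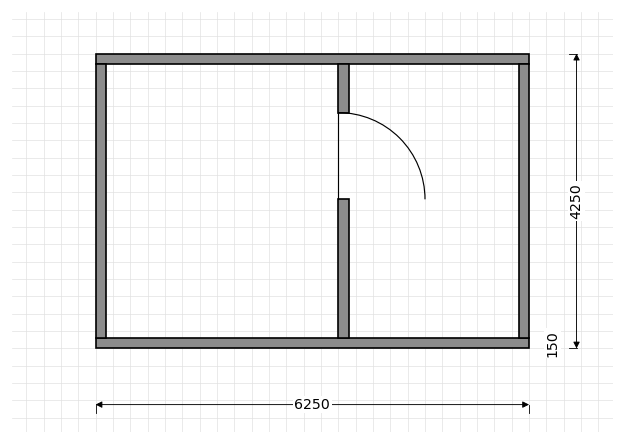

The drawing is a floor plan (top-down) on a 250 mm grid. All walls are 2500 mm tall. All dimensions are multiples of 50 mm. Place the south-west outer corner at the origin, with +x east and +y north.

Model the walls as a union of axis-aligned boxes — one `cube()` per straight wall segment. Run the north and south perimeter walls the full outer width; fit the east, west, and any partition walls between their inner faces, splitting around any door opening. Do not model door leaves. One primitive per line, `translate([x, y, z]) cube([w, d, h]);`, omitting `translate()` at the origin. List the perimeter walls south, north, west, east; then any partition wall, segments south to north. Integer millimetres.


cube([6250, 150, 2500]);
translate([0, 4100, 0]) cube([6250, 150, 2500]);
translate([0, 150, 0]) cube([150, 3950, 2500]);
translate([6100, 150, 0]) cube([150, 3950, 2500]);
translate([3500, 150, 0]) cube([150, 2000, 2500]);
translate([3500, 3400, 0]) cube([150, 700, 2500]);
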